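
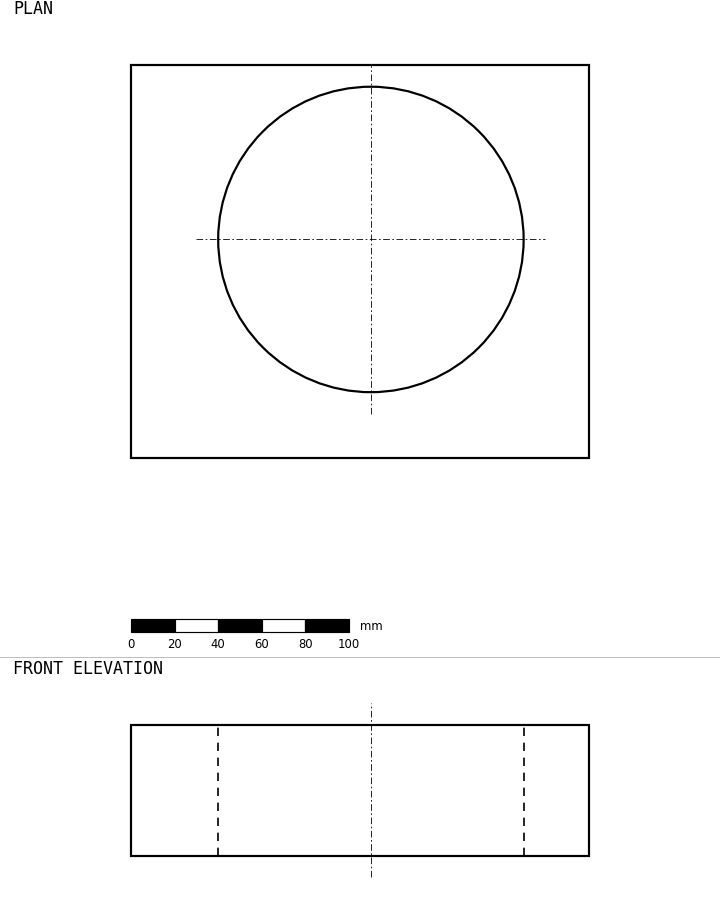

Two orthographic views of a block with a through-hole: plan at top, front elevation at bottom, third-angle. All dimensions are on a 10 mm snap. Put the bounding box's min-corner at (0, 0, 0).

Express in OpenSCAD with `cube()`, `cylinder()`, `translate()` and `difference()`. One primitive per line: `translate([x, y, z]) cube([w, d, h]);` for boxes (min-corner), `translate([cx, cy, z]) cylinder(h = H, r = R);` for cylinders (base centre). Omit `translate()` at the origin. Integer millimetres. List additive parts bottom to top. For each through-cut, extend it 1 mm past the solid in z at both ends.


difference() {
  cube([210, 180, 60]);
  translate([110, 100, -1]) cylinder(h = 62, r = 70);
}


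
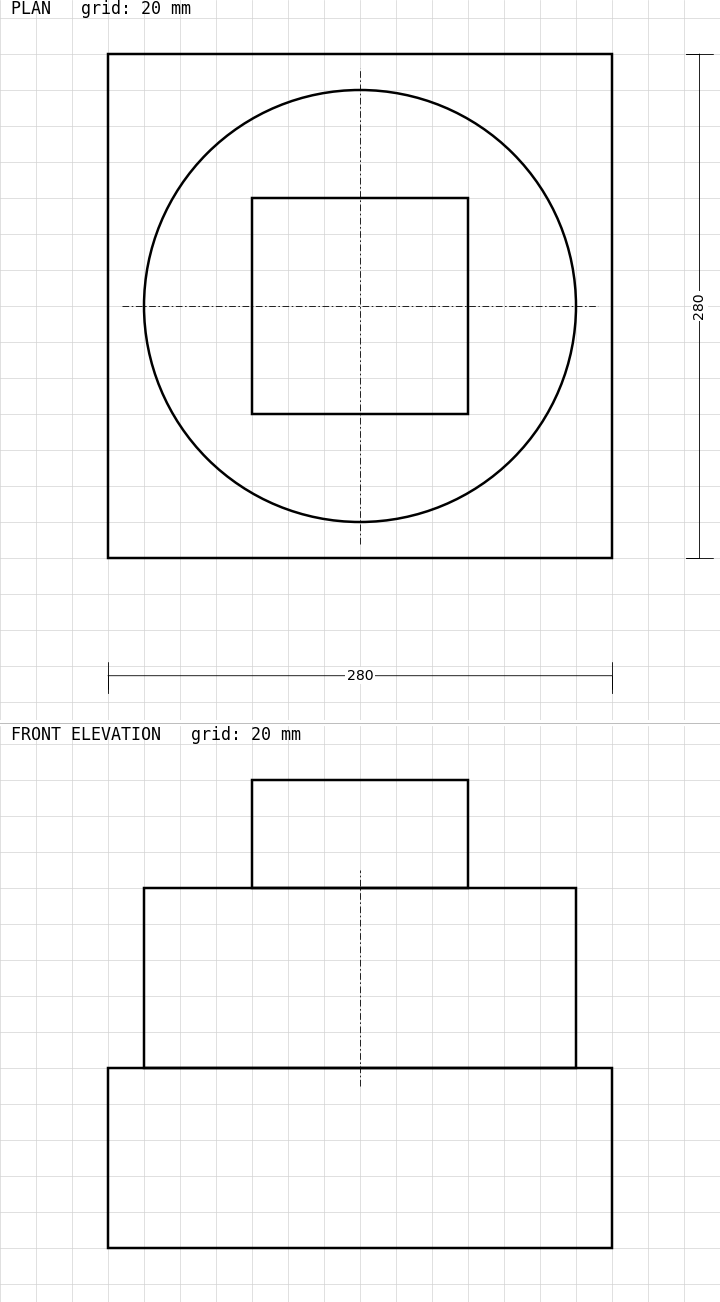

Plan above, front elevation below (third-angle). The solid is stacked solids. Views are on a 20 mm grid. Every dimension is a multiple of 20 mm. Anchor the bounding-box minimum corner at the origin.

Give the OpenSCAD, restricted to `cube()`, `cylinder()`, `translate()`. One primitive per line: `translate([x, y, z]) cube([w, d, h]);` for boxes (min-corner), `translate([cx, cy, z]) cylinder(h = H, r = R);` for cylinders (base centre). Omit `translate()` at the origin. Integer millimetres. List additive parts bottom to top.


cube([280, 280, 100]);
translate([140, 140, 100]) cylinder(h = 100, r = 120);
translate([80, 80, 200]) cube([120, 120, 60]);


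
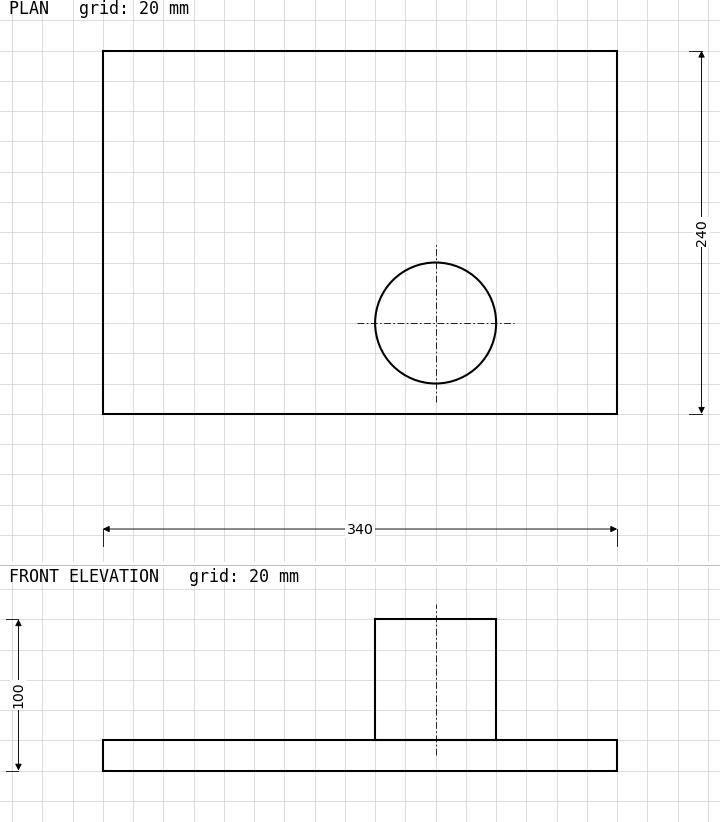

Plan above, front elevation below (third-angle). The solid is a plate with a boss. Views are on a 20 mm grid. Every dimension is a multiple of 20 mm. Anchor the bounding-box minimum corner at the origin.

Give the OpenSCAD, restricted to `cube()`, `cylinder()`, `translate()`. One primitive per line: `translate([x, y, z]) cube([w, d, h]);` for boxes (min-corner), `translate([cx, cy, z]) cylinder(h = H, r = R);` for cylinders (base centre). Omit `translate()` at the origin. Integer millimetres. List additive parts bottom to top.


cube([340, 240, 20]);
translate([220, 60, 20]) cylinder(h = 80, r = 40);


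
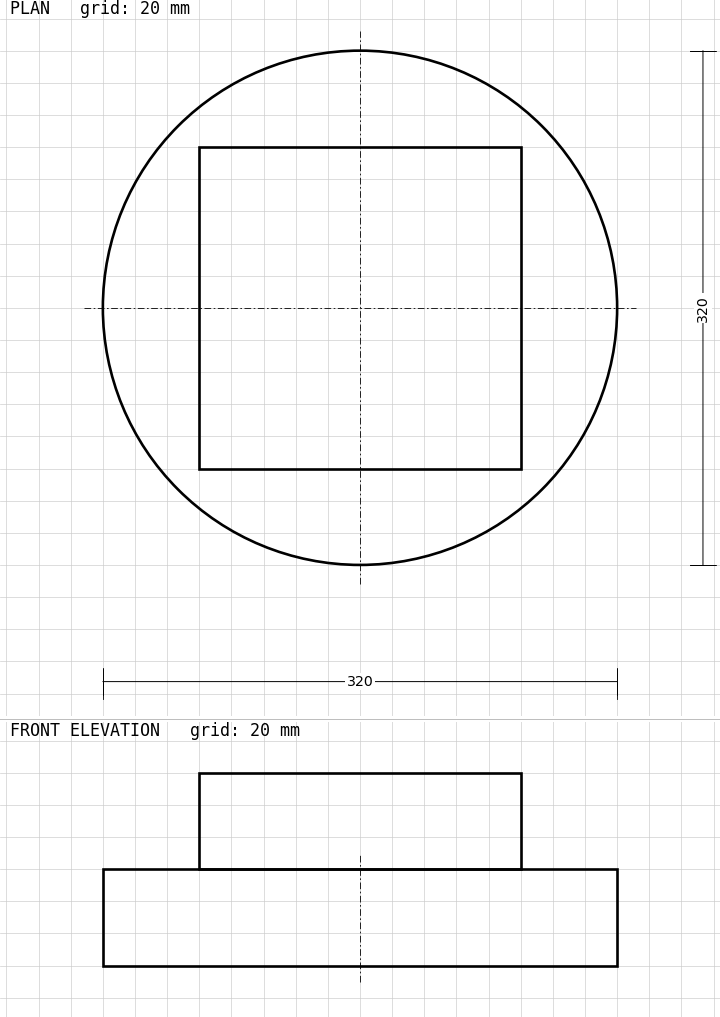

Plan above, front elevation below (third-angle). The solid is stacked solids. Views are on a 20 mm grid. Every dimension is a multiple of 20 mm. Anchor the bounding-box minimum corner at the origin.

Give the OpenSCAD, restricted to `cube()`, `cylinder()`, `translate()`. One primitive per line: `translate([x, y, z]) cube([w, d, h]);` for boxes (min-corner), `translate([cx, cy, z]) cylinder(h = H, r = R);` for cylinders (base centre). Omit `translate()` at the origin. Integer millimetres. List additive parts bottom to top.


translate([160, 160, 0]) cylinder(h = 60, r = 160);
translate([60, 60, 60]) cube([200, 200, 60]);


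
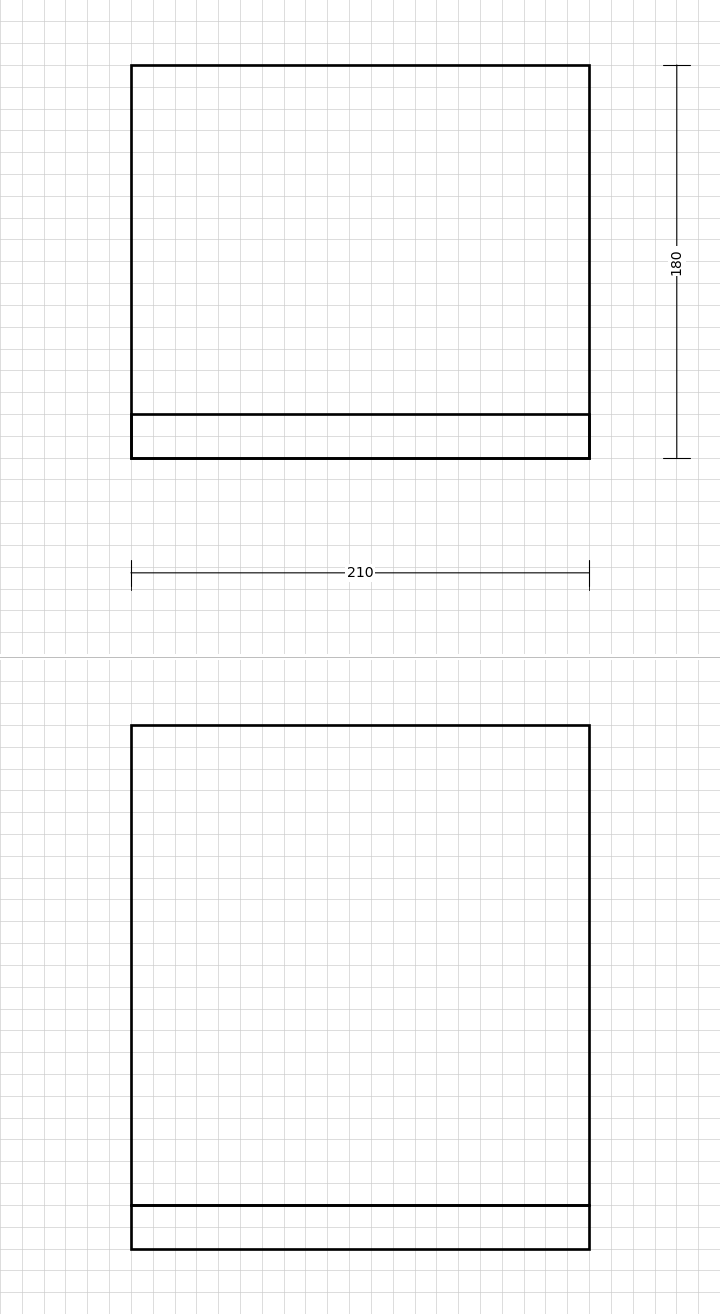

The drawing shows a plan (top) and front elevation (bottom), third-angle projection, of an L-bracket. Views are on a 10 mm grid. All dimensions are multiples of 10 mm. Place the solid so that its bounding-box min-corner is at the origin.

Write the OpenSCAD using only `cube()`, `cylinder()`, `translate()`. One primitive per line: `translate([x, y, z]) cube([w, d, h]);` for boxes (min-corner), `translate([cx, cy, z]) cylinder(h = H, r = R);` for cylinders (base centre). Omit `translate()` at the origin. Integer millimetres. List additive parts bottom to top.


cube([210, 180, 20]);
translate([0, 0, 20]) cube([210, 20, 220]);


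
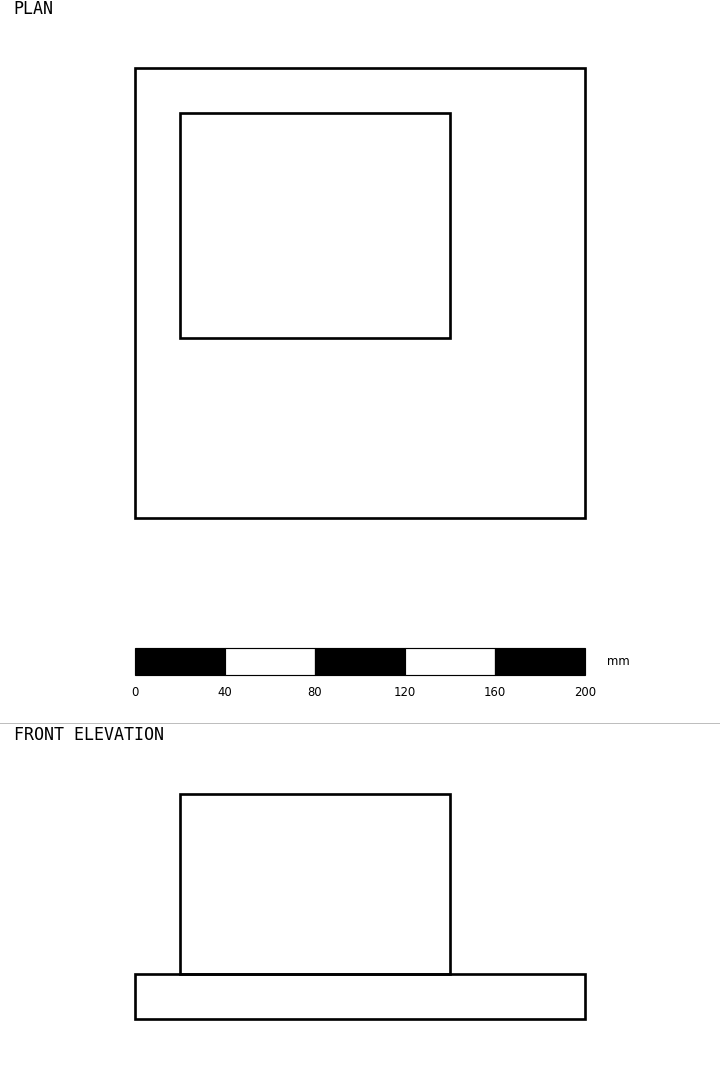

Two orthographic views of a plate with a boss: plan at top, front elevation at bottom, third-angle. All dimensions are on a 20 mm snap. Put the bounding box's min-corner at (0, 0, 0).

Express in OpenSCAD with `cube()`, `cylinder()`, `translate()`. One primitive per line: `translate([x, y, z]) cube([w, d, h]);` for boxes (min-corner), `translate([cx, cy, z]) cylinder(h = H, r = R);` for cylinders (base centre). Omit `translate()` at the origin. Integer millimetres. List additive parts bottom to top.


cube([200, 200, 20]);
translate([20, 80, 20]) cube([120, 100, 80]);


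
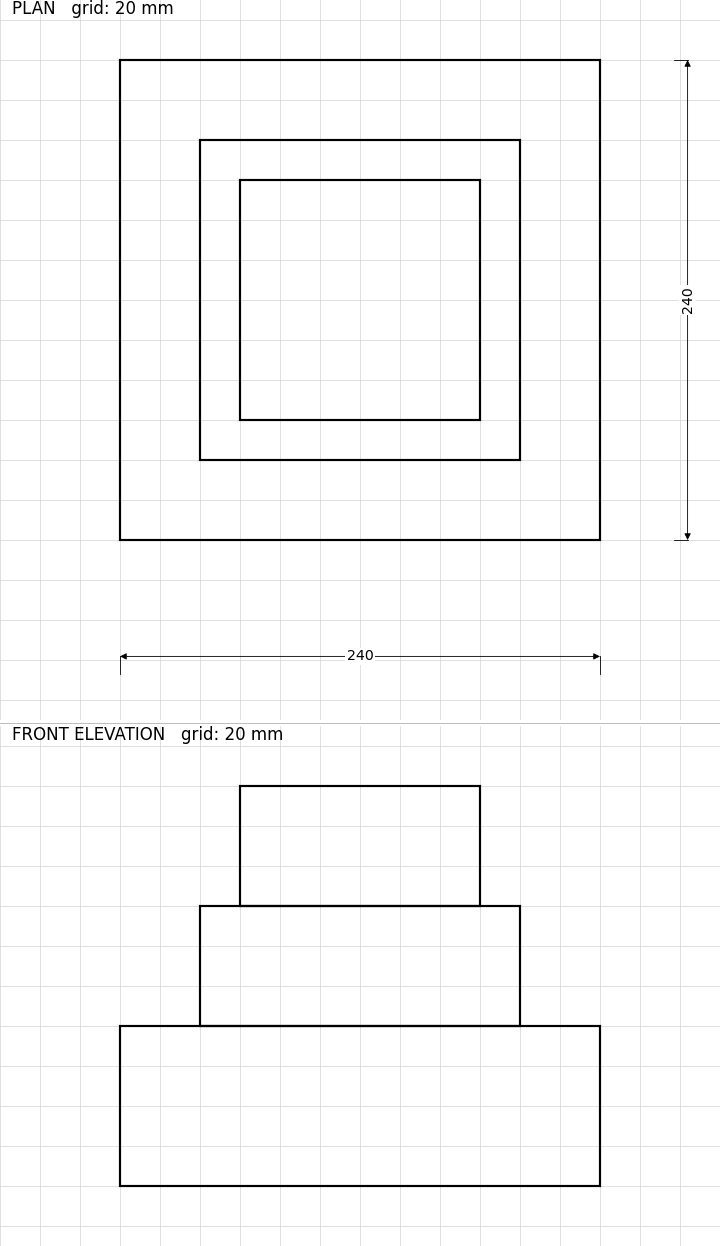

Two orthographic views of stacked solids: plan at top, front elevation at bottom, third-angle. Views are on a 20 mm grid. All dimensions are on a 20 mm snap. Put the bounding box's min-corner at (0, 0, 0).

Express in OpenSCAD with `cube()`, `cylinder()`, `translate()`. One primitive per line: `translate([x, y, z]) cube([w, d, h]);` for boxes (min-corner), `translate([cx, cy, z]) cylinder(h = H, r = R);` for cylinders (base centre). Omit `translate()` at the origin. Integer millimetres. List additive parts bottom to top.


cube([240, 240, 80]);
translate([40, 40, 80]) cube([160, 160, 60]);
translate([60, 60, 140]) cube([120, 120, 60]);


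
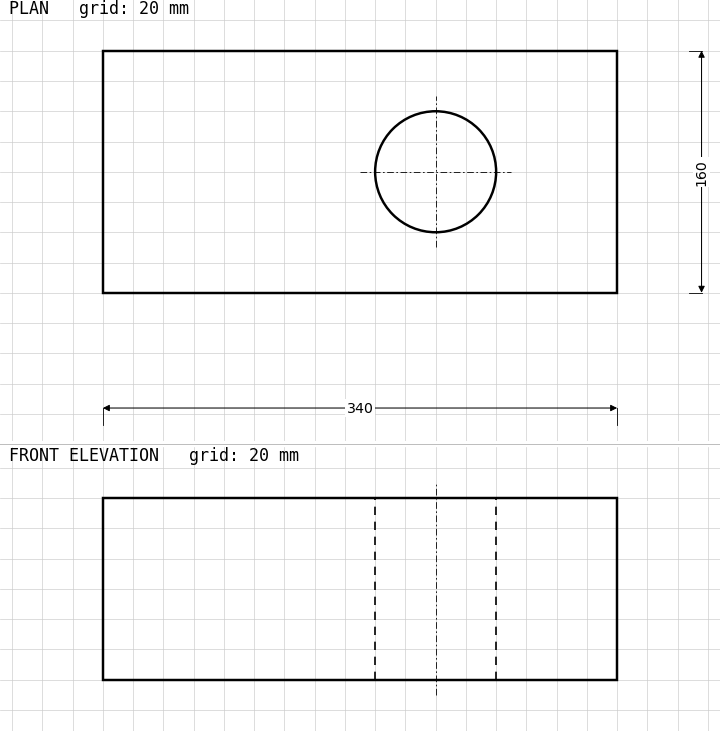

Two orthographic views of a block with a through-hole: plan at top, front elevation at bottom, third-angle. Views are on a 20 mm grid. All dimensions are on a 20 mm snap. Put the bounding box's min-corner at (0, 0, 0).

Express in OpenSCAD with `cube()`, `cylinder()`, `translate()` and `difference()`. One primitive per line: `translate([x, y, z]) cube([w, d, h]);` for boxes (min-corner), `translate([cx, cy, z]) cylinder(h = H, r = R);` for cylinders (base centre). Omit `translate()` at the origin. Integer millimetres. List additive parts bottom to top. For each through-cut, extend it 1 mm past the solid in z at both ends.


difference() {
  cube([340, 160, 120]);
  translate([220, 80, -1]) cylinder(h = 122, r = 40);
}


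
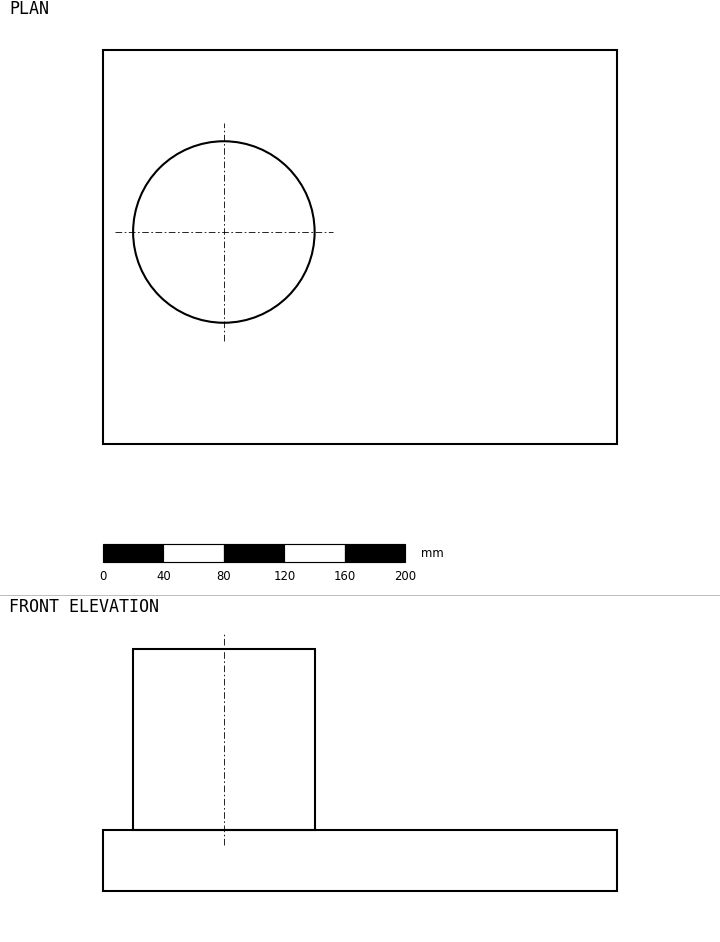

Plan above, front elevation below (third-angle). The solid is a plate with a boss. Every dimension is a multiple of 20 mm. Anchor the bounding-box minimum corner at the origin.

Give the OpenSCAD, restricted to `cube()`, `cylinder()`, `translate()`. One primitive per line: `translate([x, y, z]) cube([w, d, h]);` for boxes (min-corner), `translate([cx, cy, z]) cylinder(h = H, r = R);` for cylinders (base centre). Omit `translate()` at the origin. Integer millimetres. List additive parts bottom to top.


cube([340, 260, 40]);
translate([80, 140, 40]) cylinder(h = 120, r = 60);


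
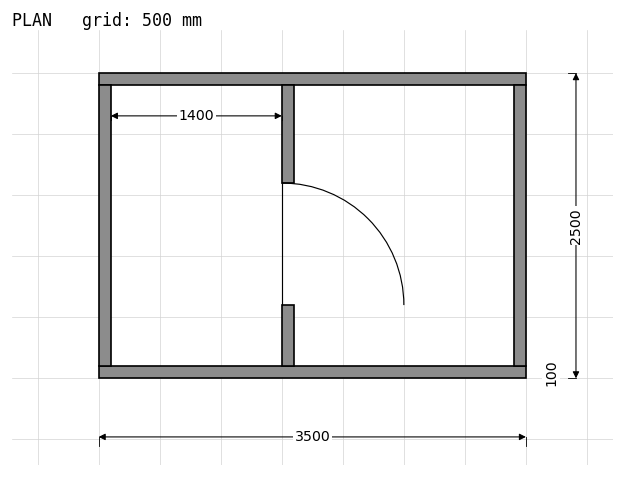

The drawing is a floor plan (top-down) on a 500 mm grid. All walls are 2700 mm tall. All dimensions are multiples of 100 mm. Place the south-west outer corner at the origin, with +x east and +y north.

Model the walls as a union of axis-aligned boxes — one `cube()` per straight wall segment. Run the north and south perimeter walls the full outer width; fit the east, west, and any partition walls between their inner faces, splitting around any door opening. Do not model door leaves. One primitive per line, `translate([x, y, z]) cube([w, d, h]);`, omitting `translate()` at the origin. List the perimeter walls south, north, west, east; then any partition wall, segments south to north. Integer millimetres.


cube([3500, 100, 2700]);
translate([0, 2400, 0]) cube([3500, 100, 2700]);
translate([0, 100, 0]) cube([100, 2300, 2700]);
translate([3400, 100, 0]) cube([100, 2300, 2700]);
translate([1500, 100, 0]) cube([100, 500, 2700]);
translate([1500, 1600, 0]) cube([100, 800, 2700]);


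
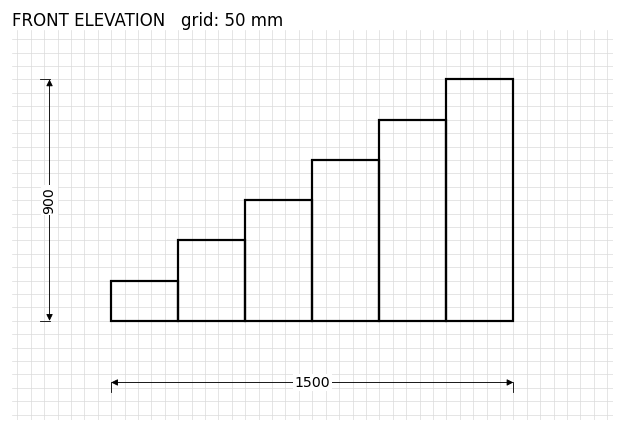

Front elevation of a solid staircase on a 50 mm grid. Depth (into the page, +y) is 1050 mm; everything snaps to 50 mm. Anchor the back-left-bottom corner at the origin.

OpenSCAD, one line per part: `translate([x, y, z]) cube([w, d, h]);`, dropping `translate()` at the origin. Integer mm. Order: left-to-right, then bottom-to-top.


cube([250, 1050, 150]);
translate([250, 0, 0]) cube([250, 1050, 300]);
translate([500, 0, 0]) cube([250, 1050, 450]);
translate([750, 0, 0]) cube([250, 1050, 600]);
translate([1000, 0, 0]) cube([250, 1050, 750]);
translate([1250, 0, 0]) cube([250, 1050, 900]);


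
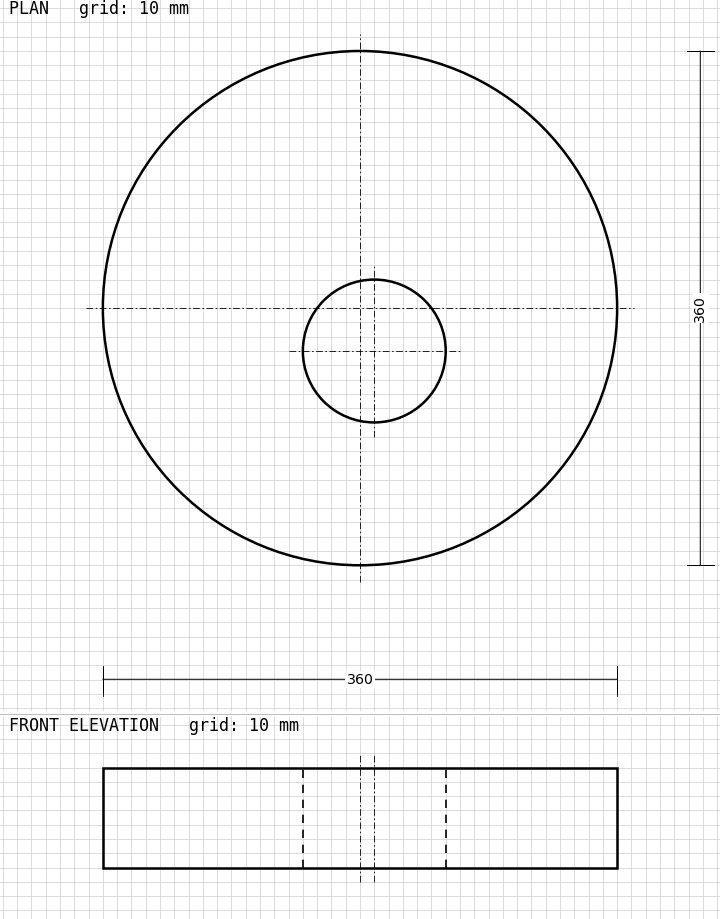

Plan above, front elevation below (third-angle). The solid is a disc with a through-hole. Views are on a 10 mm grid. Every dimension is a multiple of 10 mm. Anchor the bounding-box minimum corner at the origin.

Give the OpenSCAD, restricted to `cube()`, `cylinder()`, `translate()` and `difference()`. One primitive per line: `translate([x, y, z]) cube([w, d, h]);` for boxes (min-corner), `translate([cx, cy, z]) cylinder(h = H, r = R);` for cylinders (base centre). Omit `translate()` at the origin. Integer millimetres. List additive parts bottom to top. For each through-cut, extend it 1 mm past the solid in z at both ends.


difference() {
  translate([180, 180, 0]) cylinder(h = 70, r = 180);
  translate([190, 150, -1]) cylinder(h = 72, r = 50);
}


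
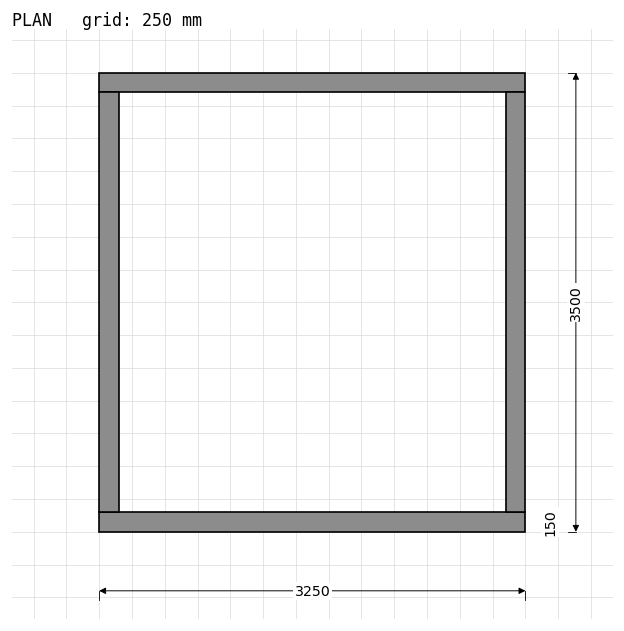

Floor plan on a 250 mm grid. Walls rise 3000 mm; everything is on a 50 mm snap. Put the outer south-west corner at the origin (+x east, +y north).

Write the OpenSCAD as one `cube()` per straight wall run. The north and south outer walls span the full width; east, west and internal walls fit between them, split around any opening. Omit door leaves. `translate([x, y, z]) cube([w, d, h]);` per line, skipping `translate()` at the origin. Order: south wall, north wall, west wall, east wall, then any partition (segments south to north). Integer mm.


cube([3250, 150, 3000]);
translate([0, 3350, 0]) cube([3250, 150, 3000]);
translate([0, 150, 0]) cube([150, 3200, 3000]);
translate([3100, 150, 0]) cube([150, 3200, 3000]);


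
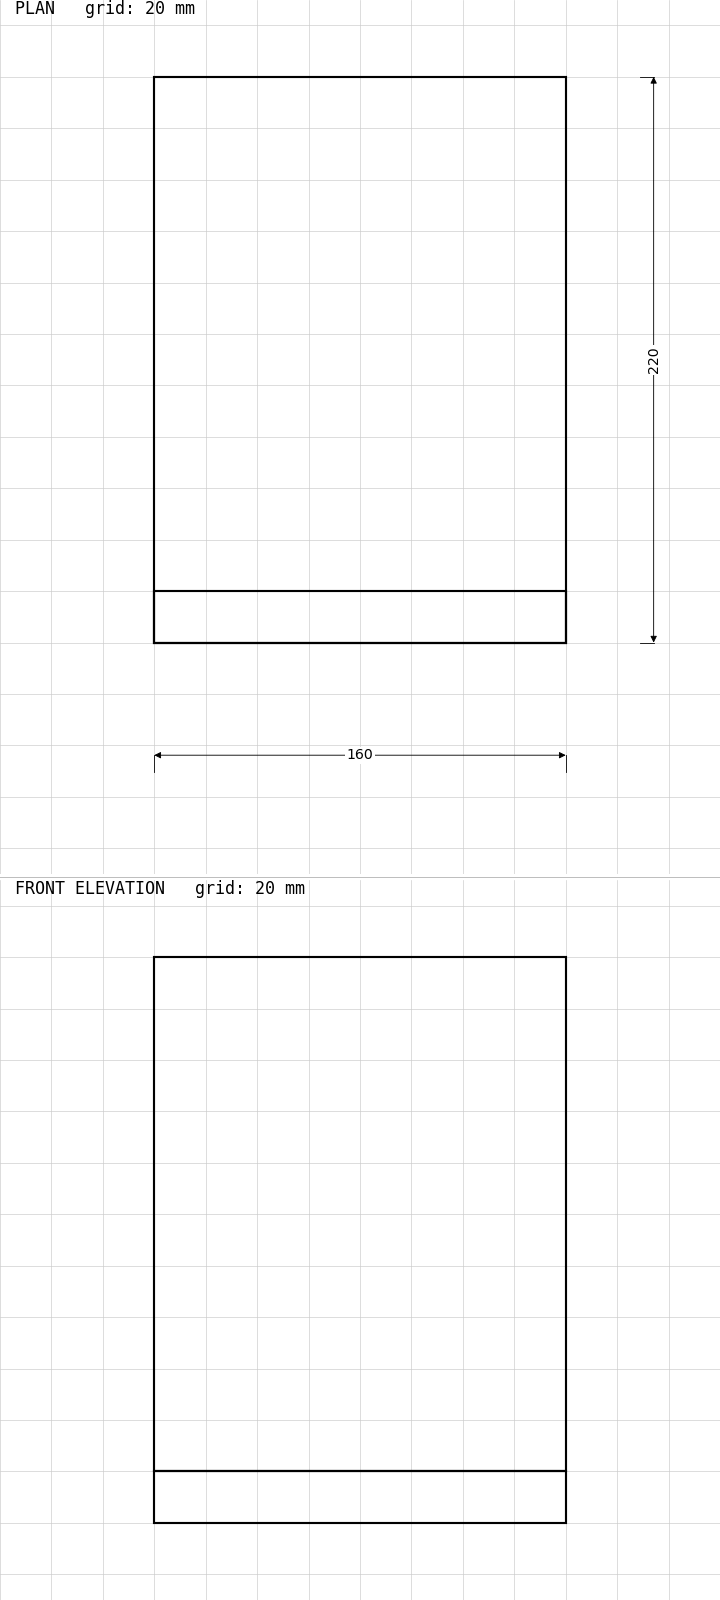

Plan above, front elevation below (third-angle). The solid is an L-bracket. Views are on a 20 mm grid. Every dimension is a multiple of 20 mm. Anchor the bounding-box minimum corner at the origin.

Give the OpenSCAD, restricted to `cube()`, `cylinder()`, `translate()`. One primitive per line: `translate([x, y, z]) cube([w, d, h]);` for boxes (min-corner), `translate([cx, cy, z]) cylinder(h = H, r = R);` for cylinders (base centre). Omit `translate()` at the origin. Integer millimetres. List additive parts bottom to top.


cube([160, 220, 20]);
translate([0, 0, 20]) cube([160, 20, 200]);


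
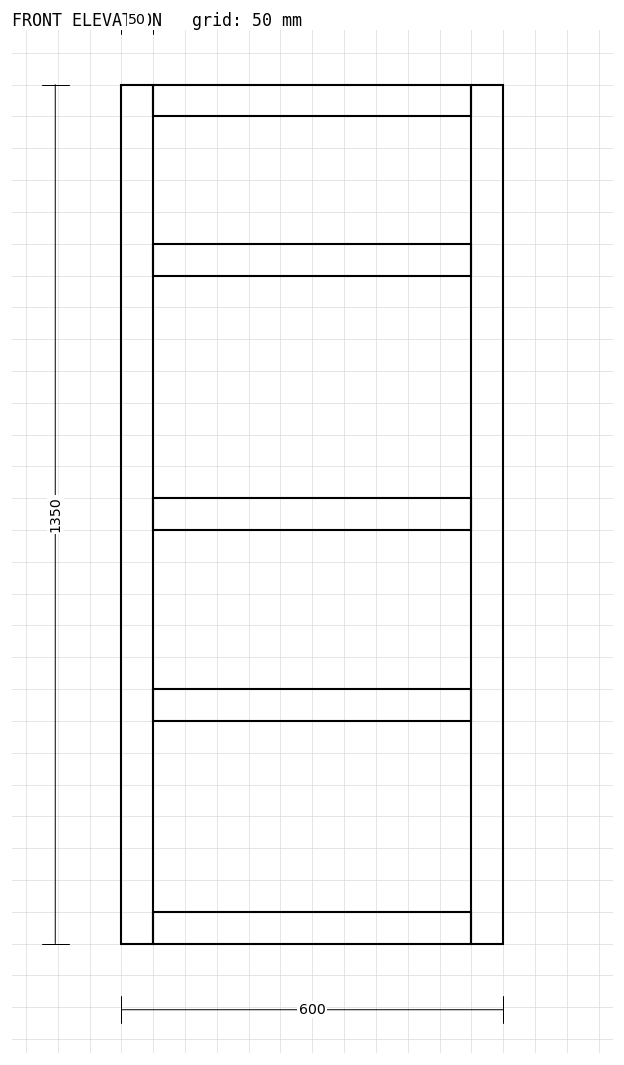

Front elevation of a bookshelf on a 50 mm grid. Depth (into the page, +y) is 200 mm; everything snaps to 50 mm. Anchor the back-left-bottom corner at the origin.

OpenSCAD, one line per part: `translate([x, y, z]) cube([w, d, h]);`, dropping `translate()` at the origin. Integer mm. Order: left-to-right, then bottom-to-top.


cube([50, 200, 1350]);
translate([50, 0, 0]) cube([500, 200, 50]);
translate([50, 0, 350]) cube([500, 200, 50]);
translate([50, 0, 650]) cube([500, 200, 50]);
translate([50, 0, 1050]) cube([500, 200, 50]);
translate([50, 0, 1300]) cube([500, 200, 50]);
translate([550, 0, 0]) cube([50, 200, 1350]);


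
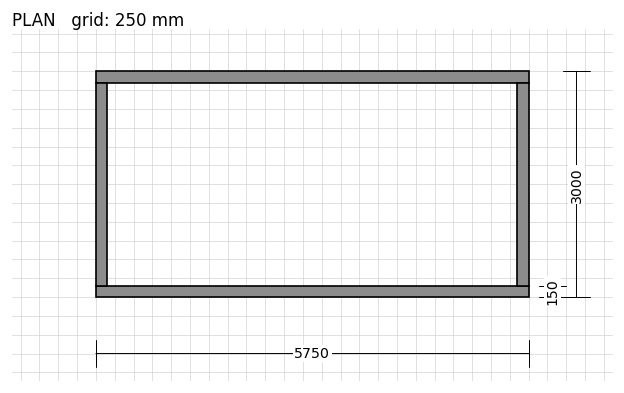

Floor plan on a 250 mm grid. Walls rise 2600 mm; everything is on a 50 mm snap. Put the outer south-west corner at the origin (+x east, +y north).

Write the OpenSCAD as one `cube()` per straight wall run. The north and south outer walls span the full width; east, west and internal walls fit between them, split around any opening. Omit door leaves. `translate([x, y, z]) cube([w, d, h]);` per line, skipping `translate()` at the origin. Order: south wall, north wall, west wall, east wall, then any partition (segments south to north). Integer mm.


cube([5750, 150, 2600]);
translate([0, 2850, 0]) cube([5750, 150, 2600]);
translate([0, 150, 0]) cube([150, 2700, 2600]);
translate([5600, 150, 0]) cube([150, 2700, 2600]);


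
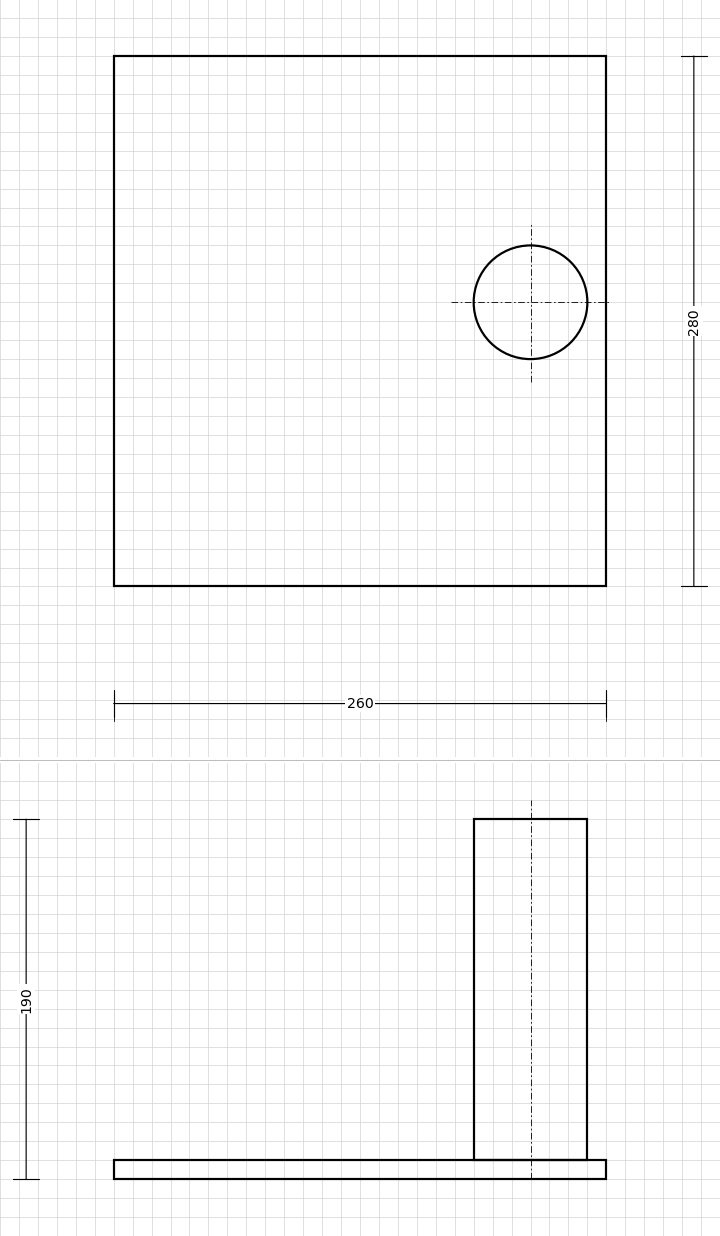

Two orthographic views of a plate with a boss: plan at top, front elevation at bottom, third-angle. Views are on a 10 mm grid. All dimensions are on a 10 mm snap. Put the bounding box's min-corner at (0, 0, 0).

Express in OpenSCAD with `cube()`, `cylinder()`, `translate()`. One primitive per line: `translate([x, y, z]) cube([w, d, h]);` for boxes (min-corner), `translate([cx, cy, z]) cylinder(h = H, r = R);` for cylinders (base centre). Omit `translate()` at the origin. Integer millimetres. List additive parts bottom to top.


cube([260, 280, 10]);
translate([220, 150, 10]) cylinder(h = 180, r = 30);


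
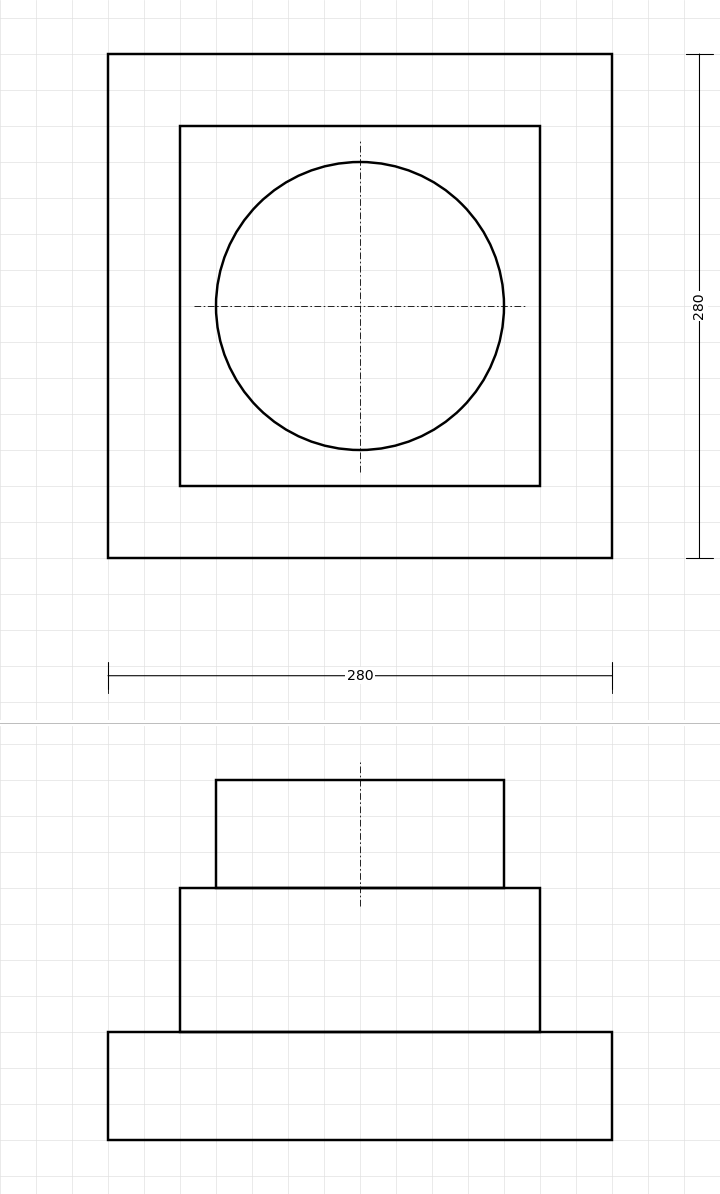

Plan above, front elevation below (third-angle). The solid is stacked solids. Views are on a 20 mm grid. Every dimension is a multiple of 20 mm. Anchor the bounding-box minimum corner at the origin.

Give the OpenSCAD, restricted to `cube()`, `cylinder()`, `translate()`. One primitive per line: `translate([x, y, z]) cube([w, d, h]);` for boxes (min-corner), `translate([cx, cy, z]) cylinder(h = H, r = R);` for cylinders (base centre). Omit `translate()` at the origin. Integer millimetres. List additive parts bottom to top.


cube([280, 280, 60]);
translate([40, 40, 60]) cube([200, 200, 80]);
translate([140, 140, 140]) cylinder(h = 60, r = 80);


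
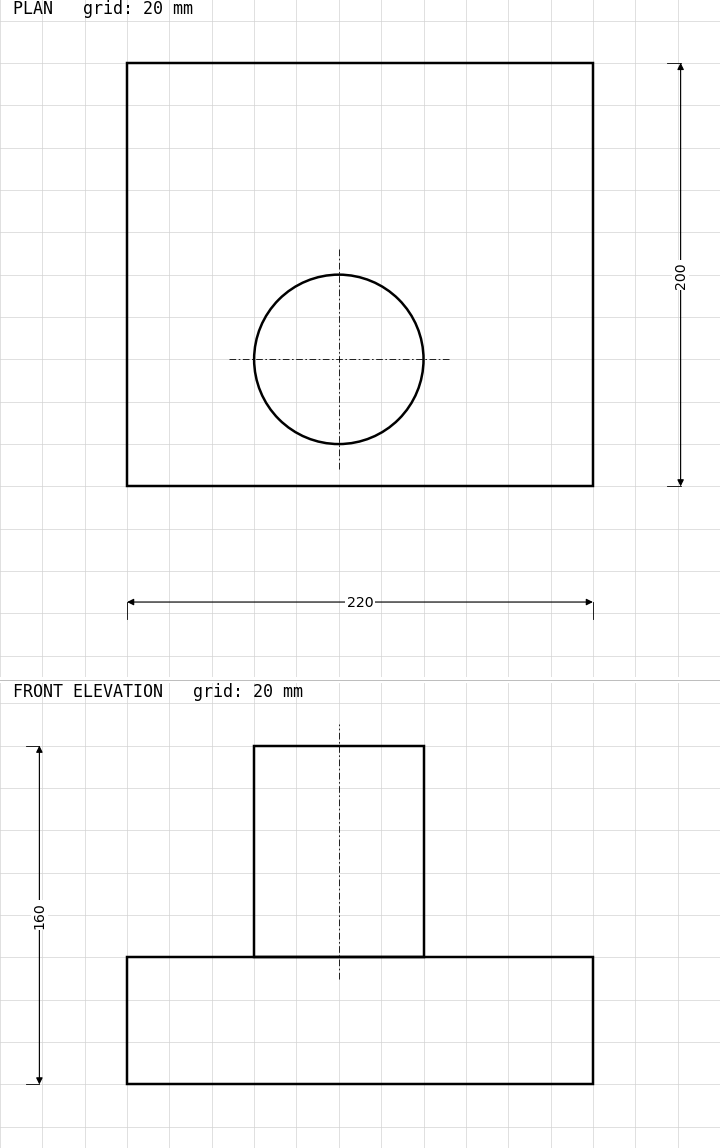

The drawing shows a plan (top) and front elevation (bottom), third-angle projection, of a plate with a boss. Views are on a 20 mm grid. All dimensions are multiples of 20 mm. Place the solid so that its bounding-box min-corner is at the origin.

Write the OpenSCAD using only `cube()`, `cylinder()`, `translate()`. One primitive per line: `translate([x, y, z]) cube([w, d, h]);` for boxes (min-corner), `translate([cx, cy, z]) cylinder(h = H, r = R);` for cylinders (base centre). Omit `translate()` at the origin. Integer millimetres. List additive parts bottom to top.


cube([220, 200, 60]);
translate([100, 60, 60]) cylinder(h = 100, r = 40);


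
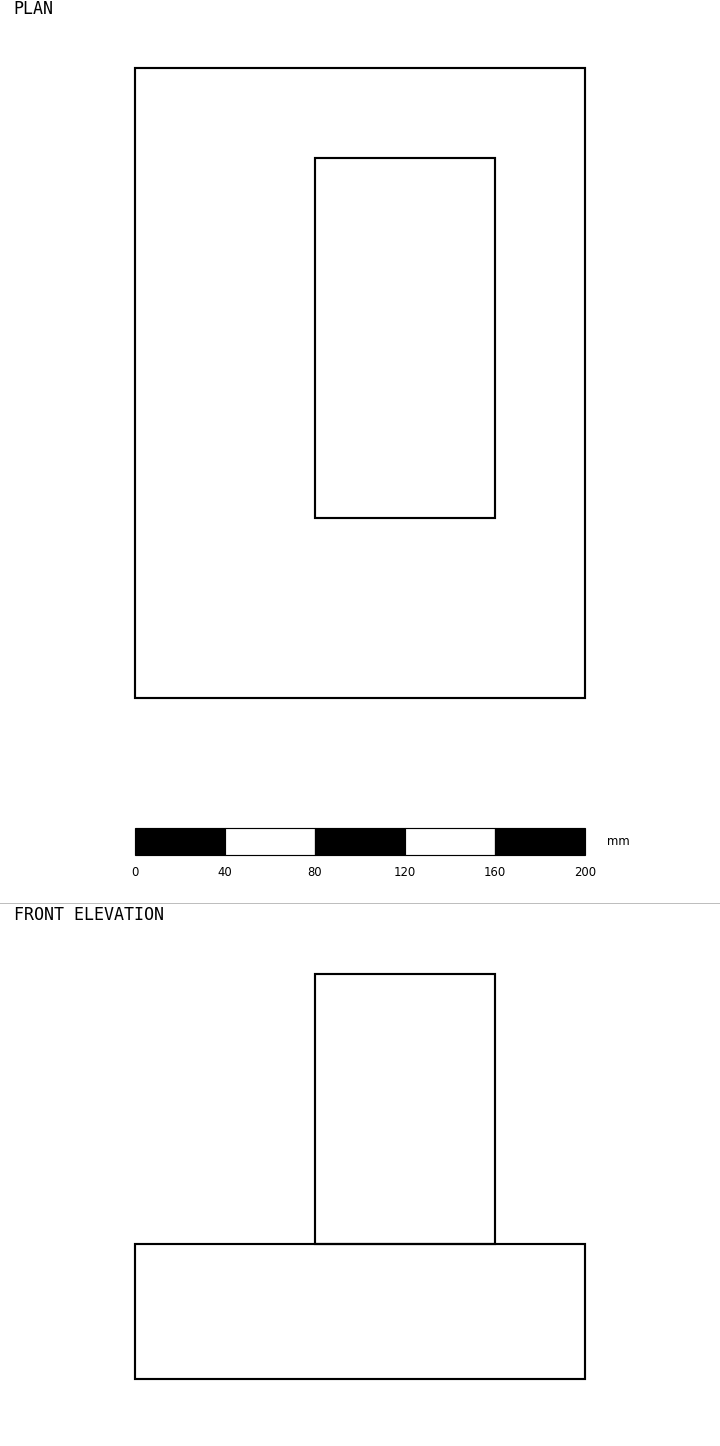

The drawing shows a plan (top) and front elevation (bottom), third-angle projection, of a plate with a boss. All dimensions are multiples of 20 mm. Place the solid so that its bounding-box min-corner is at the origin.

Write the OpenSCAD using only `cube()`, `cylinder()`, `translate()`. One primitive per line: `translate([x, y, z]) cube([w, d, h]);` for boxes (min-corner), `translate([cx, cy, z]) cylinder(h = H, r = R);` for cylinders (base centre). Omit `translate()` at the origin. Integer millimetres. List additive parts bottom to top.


cube([200, 280, 60]);
translate([80, 80, 60]) cube([80, 160, 120]);


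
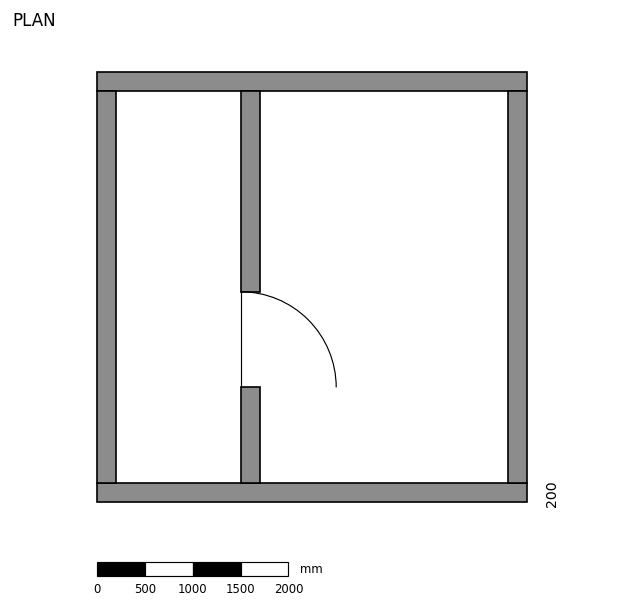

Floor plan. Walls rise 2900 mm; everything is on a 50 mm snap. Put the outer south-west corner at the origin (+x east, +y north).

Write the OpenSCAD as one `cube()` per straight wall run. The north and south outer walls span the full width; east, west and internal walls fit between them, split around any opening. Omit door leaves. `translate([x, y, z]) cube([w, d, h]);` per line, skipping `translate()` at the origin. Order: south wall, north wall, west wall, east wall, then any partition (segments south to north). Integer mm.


cube([4500, 200, 2900]);
translate([0, 4300, 0]) cube([4500, 200, 2900]);
translate([0, 200, 0]) cube([200, 4100, 2900]);
translate([4300, 200, 0]) cube([200, 4100, 2900]);
translate([1500, 200, 0]) cube([200, 1000, 2900]);
translate([1500, 2200, 0]) cube([200, 2100, 2900]);


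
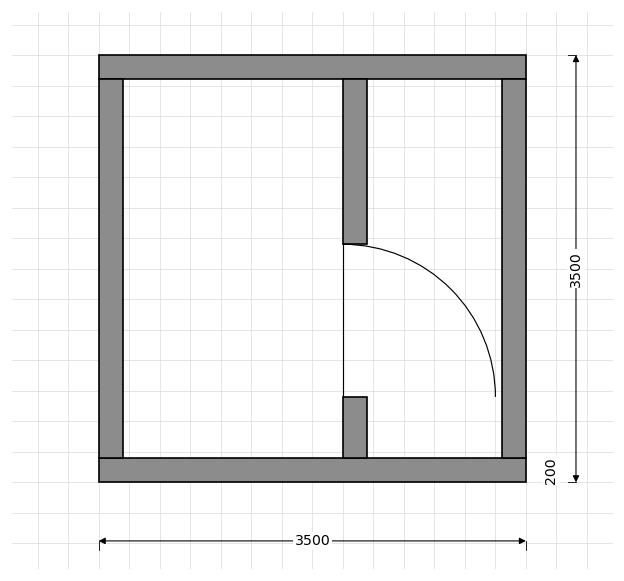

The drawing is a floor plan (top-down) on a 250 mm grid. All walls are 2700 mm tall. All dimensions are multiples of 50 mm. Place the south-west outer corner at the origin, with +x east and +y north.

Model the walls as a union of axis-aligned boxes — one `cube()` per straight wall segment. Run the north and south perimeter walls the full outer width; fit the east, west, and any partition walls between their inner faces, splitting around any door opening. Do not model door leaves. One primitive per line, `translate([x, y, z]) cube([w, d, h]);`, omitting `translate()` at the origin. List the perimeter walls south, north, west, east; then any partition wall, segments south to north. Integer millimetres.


cube([3500, 200, 2700]);
translate([0, 3300, 0]) cube([3500, 200, 2700]);
translate([0, 200, 0]) cube([200, 3100, 2700]);
translate([3300, 200, 0]) cube([200, 3100, 2700]);
translate([2000, 200, 0]) cube([200, 500, 2700]);
translate([2000, 1950, 0]) cube([200, 1350, 2700]);


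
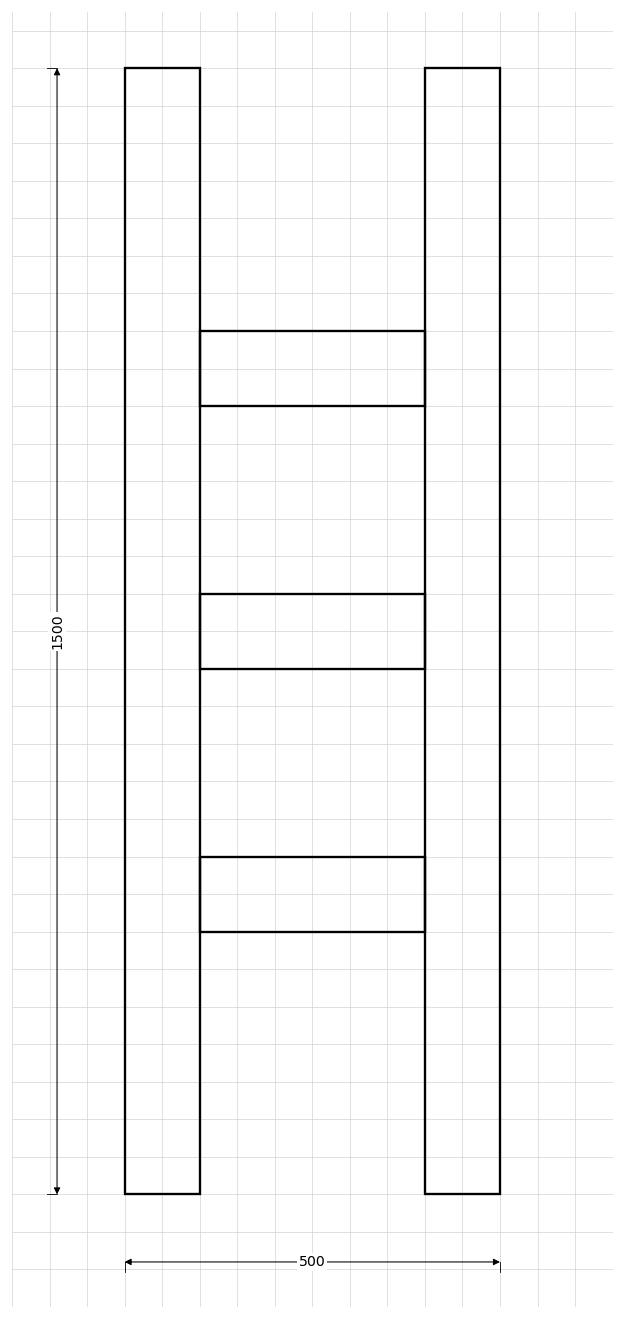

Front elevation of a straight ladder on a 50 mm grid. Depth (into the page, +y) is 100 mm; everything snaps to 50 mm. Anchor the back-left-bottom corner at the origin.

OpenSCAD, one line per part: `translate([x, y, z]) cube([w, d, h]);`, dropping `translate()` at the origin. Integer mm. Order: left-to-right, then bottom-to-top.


cube([100, 100, 1500]);
translate([100, 0, 350]) cube([300, 100, 100]);
translate([100, 0, 700]) cube([300, 100, 100]);
translate([100, 0, 1050]) cube([300, 100, 100]);
translate([400, 0, 0]) cube([100, 100, 1500]);


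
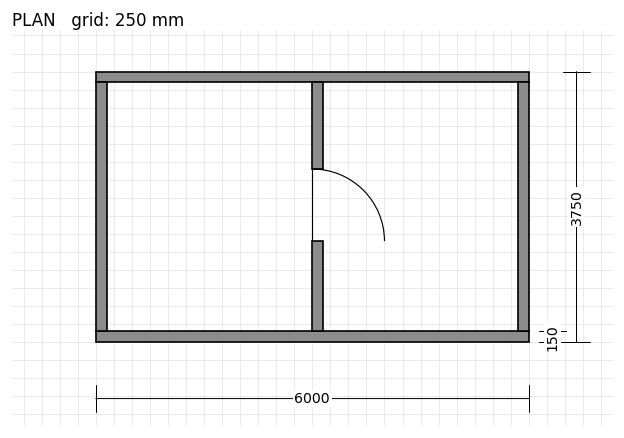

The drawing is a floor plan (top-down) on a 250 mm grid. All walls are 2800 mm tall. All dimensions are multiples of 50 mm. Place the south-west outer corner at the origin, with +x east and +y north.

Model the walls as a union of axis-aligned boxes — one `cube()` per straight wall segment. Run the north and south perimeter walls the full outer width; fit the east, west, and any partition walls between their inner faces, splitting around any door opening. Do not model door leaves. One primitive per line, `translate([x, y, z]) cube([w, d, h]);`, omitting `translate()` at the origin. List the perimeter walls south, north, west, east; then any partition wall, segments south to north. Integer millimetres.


cube([6000, 150, 2800]);
translate([0, 3600, 0]) cube([6000, 150, 2800]);
translate([0, 150, 0]) cube([150, 3450, 2800]);
translate([5850, 150, 0]) cube([150, 3450, 2800]);
translate([3000, 150, 0]) cube([150, 1250, 2800]);
translate([3000, 2400, 0]) cube([150, 1200, 2800]);


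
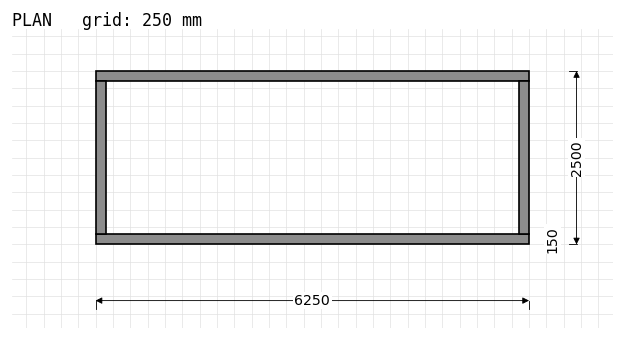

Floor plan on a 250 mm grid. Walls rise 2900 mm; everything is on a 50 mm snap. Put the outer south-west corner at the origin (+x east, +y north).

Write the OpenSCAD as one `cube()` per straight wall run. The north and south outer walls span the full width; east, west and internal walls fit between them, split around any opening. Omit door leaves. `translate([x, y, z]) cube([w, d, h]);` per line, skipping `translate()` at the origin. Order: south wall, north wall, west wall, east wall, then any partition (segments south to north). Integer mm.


cube([6250, 150, 2900]);
translate([0, 2350, 0]) cube([6250, 150, 2900]);
translate([0, 150, 0]) cube([150, 2200, 2900]);
translate([6100, 150, 0]) cube([150, 2200, 2900]);


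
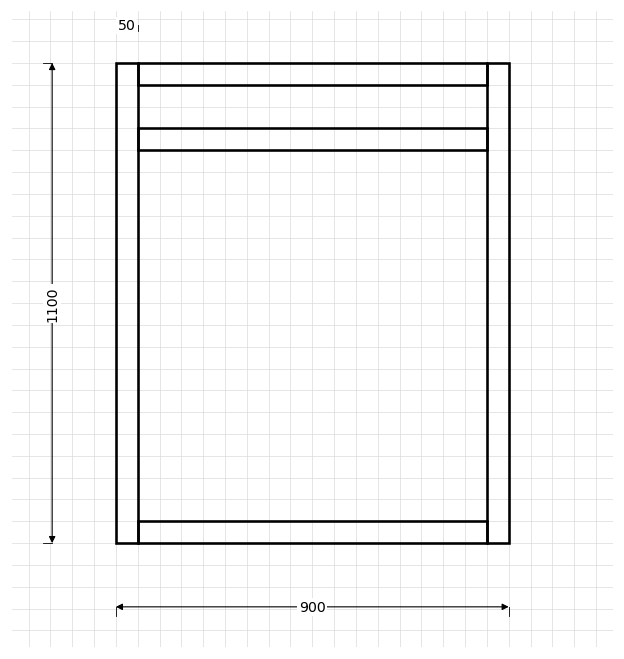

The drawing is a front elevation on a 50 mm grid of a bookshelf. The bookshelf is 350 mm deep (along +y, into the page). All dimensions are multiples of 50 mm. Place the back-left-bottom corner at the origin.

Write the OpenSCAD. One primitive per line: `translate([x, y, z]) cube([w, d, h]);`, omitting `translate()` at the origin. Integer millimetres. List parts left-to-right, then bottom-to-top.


cube([50, 350, 1100]);
translate([50, 0, 0]) cube([800, 350, 50]);
translate([50, 0, 900]) cube([800, 350, 50]);
translate([50, 0, 1050]) cube([800, 350, 50]);
translate([850, 0, 0]) cube([50, 350, 1100]);


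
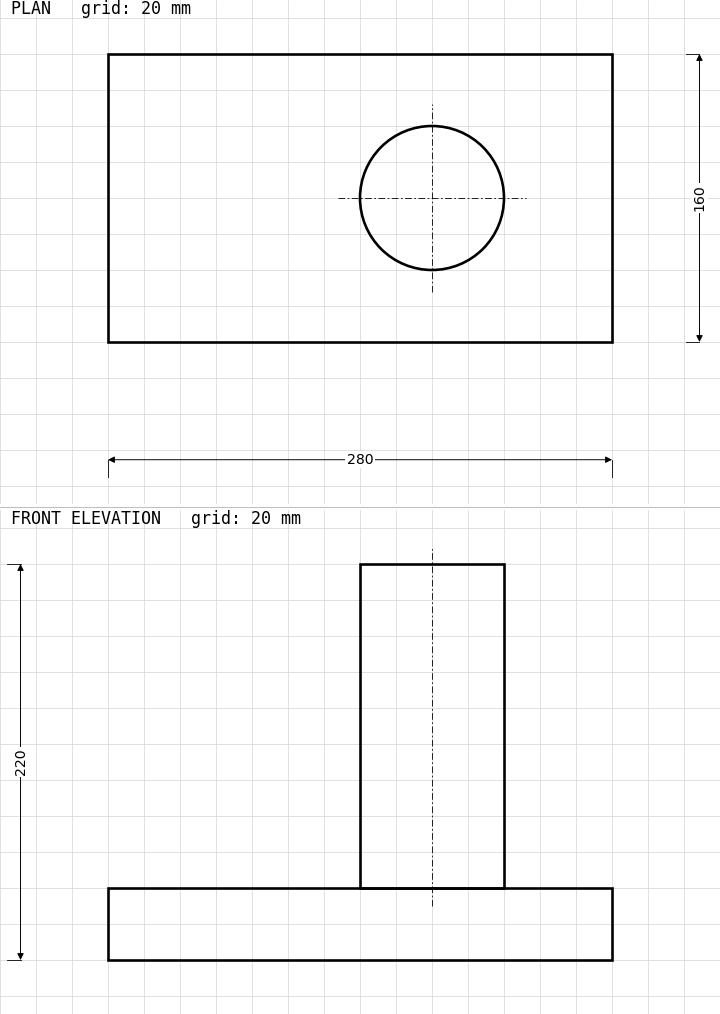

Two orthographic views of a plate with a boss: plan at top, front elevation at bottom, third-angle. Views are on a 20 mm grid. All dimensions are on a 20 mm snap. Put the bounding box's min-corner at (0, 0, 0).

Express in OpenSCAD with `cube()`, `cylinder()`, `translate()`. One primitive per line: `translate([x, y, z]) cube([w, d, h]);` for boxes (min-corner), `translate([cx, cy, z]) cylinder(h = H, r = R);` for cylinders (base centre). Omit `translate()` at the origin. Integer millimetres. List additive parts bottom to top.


cube([280, 160, 40]);
translate([180, 80, 40]) cylinder(h = 180, r = 40);


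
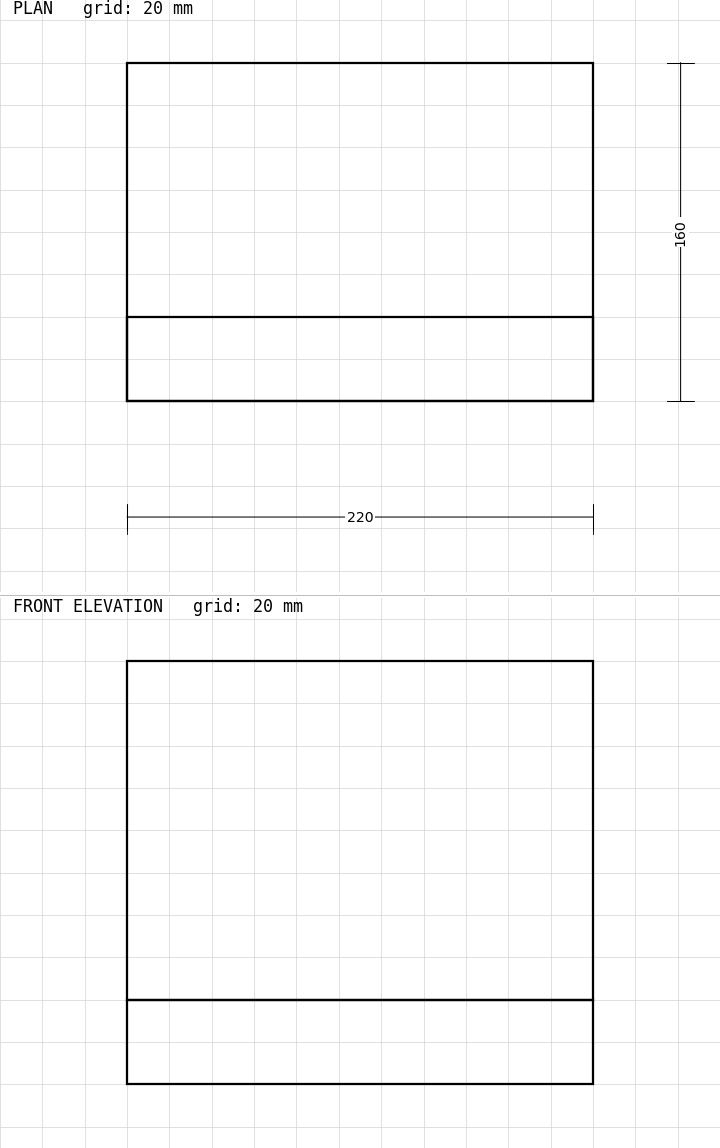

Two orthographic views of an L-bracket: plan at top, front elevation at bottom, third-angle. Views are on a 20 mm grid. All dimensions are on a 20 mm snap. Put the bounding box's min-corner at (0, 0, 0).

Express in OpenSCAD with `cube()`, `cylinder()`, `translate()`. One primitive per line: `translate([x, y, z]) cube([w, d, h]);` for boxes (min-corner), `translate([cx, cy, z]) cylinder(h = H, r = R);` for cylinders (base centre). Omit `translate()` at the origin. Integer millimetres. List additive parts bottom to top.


cube([220, 160, 40]);
translate([0, 0, 40]) cube([220, 40, 160]);


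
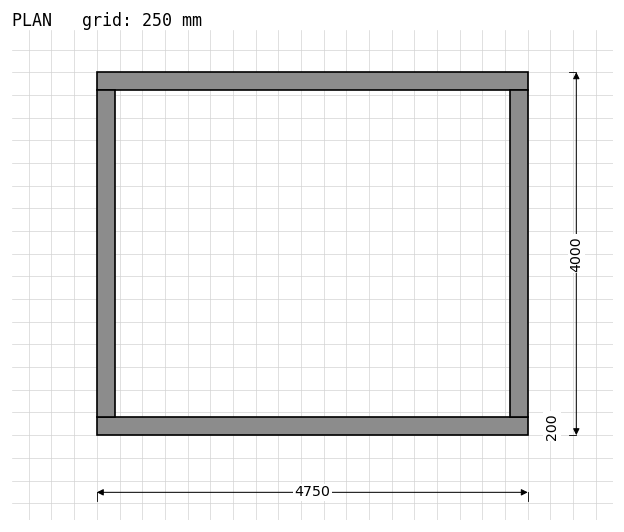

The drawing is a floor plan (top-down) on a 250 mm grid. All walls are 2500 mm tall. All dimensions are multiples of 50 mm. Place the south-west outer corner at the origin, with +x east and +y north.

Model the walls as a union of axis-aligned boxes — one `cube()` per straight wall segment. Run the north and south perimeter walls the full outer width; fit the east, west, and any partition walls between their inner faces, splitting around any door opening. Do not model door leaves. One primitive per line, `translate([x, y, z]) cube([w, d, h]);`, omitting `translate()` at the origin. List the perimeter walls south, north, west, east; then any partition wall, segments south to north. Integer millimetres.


cube([4750, 200, 2500]);
translate([0, 3800, 0]) cube([4750, 200, 2500]);
translate([0, 200, 0]) cube([200, 3600, 2500]);
translate([4550, 200, 0]) cube([200, 3600, 2500]);


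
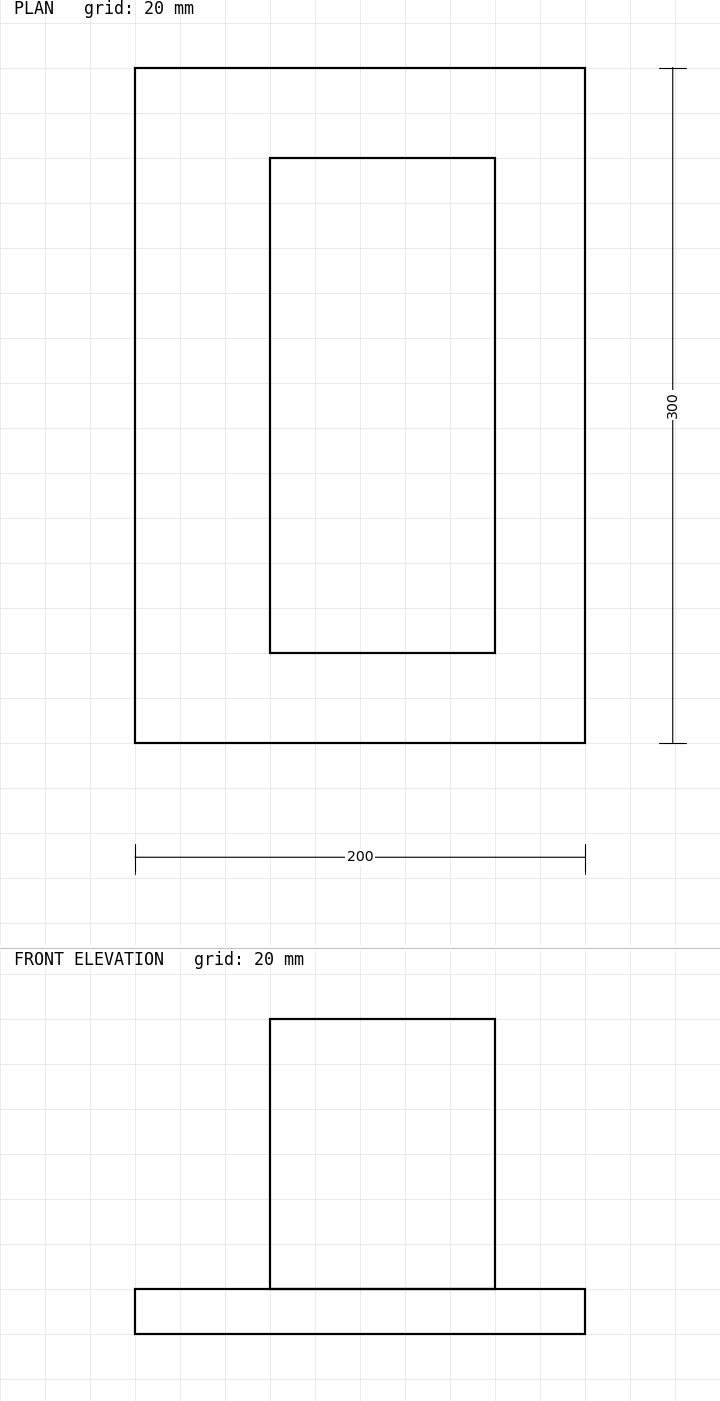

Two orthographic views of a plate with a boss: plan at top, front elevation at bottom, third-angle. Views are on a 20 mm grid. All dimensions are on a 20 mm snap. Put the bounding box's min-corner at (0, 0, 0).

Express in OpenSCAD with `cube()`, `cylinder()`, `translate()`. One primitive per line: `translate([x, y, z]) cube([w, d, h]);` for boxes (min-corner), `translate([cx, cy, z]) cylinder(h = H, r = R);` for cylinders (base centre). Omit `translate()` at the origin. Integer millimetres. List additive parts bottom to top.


cube([200, 300, 20]);
translate([60, 40, 20]) cube([100, 220, 120]);


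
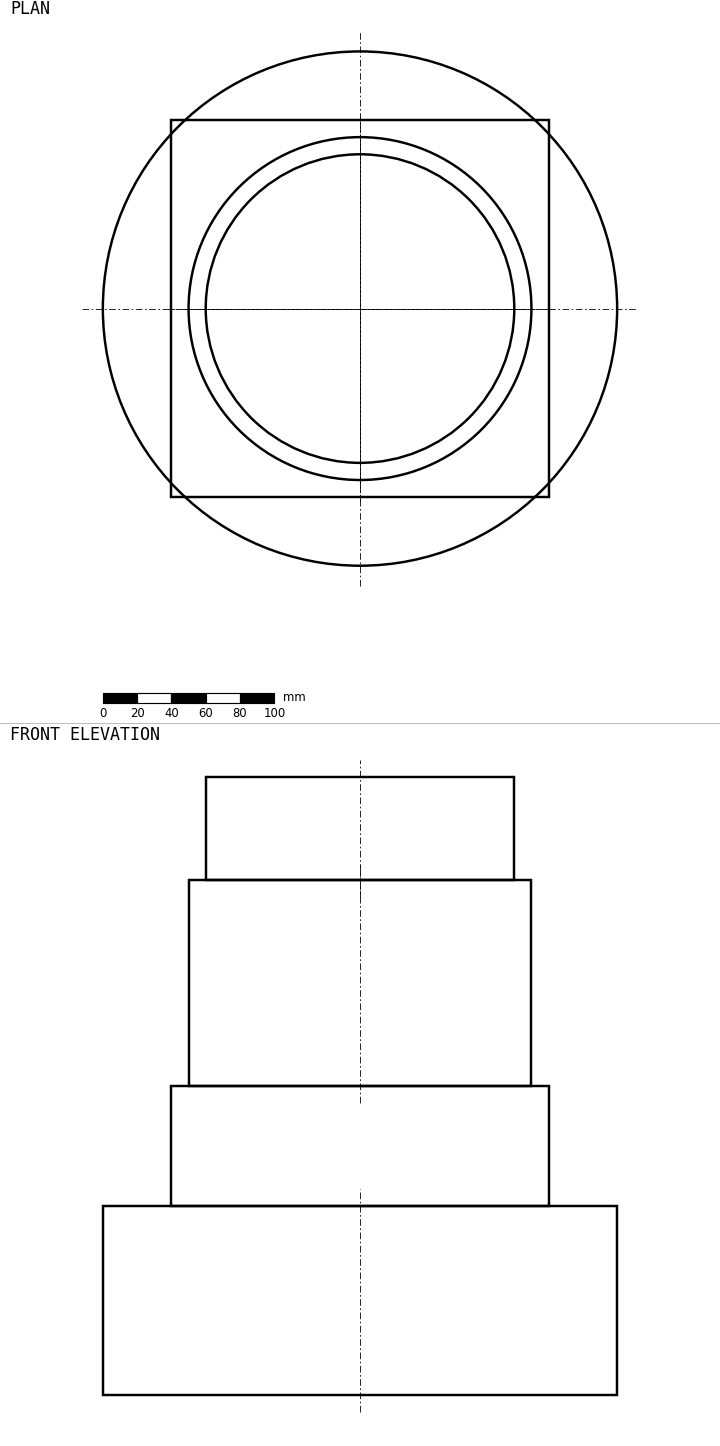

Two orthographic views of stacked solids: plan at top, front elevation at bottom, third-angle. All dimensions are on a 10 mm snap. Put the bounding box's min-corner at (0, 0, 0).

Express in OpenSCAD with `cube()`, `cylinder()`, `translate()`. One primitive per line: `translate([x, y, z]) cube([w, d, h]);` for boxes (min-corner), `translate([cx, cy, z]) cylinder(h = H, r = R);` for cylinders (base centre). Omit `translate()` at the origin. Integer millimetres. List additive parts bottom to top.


translate([150, 150, 0]) cylinder(h = 110, r = 150);
translate([40, 40, 110]) cube([220, 220, 70]);
translate([150, 150, 180]) cylinder(h = 120, r = 100);
translate([150, 150, 300]) cylinder(h = 60, r = 90);


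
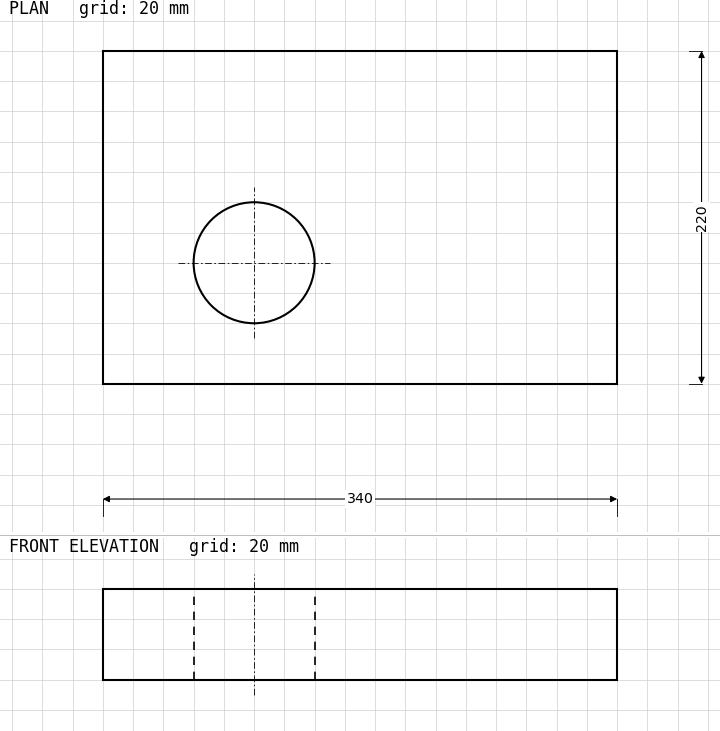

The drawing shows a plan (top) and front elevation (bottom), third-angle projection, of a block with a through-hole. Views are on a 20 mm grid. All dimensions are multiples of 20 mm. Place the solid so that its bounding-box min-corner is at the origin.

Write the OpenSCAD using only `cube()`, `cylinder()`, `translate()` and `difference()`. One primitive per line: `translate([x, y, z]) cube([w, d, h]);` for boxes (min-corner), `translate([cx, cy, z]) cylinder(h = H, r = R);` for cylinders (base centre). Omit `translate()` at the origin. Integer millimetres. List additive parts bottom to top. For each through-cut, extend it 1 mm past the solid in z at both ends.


difference() {
  cube([340, 220, 60]);
  translate([100, 80, -1]) cylinder(h = 62, r = 40);
}


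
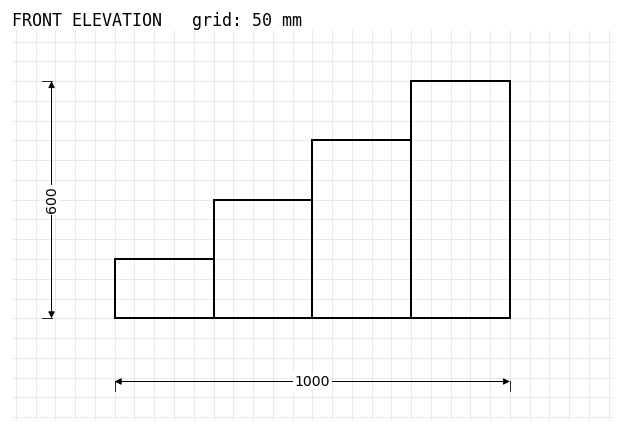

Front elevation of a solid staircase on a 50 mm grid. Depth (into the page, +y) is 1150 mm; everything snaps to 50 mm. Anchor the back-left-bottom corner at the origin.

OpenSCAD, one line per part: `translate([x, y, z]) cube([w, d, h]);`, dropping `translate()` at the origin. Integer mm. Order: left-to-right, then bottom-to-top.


cube([250, 1150, 150]);
translate([250, 0, 0]) cube([250, 1150, 300]);
translate([500, 0, 0]) cube([250, 1150, 450]);
translate([750, 0, 0]) cube([250, 1150, 600]);


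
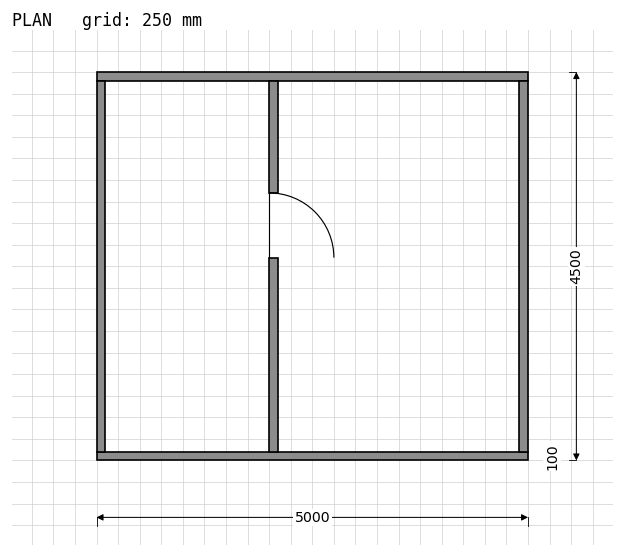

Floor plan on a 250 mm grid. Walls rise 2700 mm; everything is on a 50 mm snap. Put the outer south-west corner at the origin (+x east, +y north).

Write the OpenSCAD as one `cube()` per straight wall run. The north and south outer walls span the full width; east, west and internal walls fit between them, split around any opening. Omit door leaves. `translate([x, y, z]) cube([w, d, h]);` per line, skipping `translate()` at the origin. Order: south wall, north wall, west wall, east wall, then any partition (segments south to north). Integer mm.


cube([5000, 100, 2700]);
translate([0, 4400, 0]) cube([5000, 100, 2700]);
translate([0, 100, 0]) cube([100, 4300, 2700]);
translate([4900, 100, 0]) cube([100, 4300, 2700]);
translate([2000, 100, 0]) cube([100, 2250, 2700]);
translate([2000, 3100, 0]) cube([100, 1300, 2700]);


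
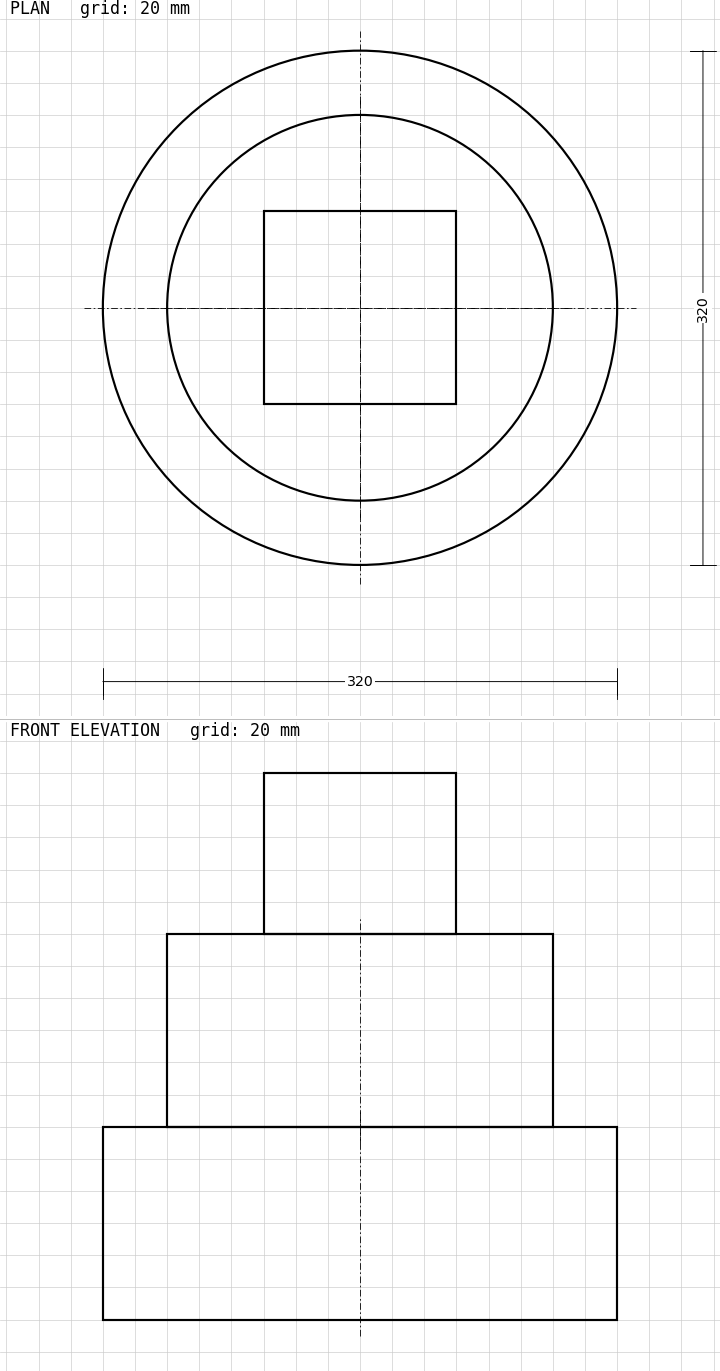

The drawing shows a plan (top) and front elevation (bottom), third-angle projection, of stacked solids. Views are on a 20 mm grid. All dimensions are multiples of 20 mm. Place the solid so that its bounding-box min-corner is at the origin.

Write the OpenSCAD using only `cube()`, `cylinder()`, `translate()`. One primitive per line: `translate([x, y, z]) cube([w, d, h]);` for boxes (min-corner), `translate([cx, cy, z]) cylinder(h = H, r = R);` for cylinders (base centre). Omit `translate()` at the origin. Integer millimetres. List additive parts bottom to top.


translate([160, 160, 0]) cylinder(h = 120, r = 160);
translate([160, 160, 120]) cylinder(h = 120, r = 120);
translate([100, 100, 240]) cube([120, 120, 100]);
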